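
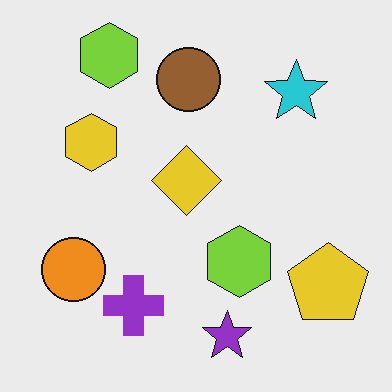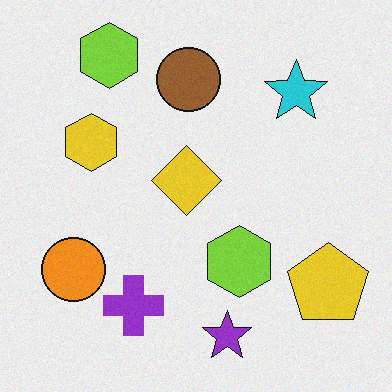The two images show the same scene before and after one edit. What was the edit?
The image was degraded with a light layer of grain.

Random speckle covers the whole image, including the flat background.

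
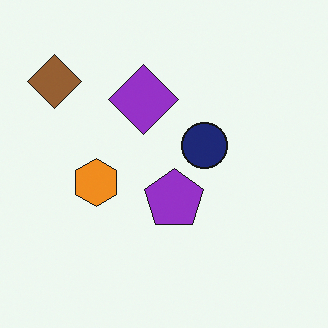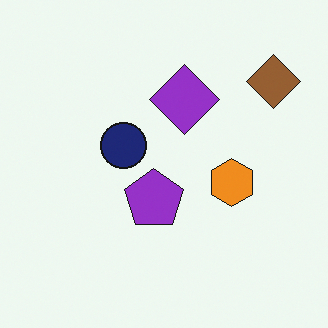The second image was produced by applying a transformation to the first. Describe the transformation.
It was flipped horizontally (left ↔ right).

The brown diamond is in the top-left of the first image and the top-right of the second — shapes on opposite sides of the vertical midline have swapped in a mirror flip.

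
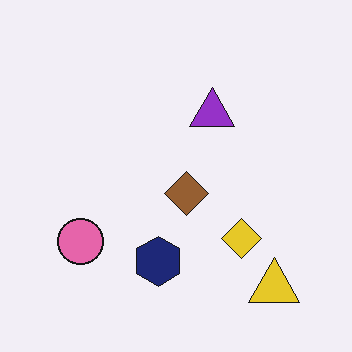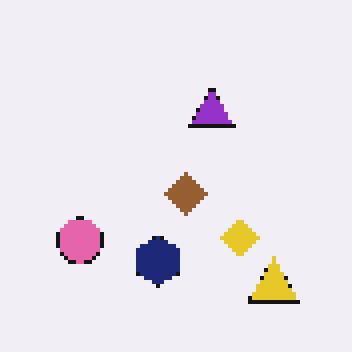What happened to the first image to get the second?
This is the original image lightly pixelated (a mild mosaic effect).

Shapes are reduced to large square blocks; fine edges and outlines are lost — a downscale-then-upscale (mosaic) effect.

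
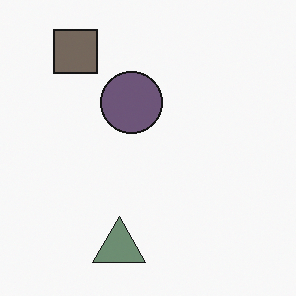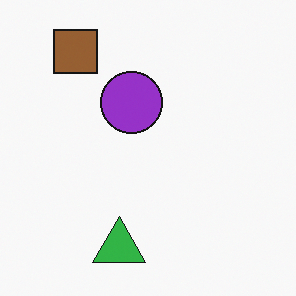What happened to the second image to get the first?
Heavily desaturated.

All colors are more muted and greyish — a global saturation change.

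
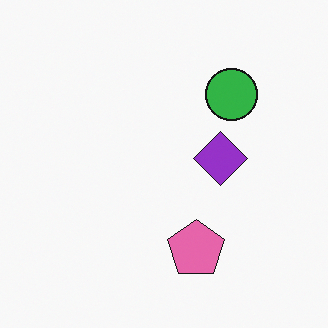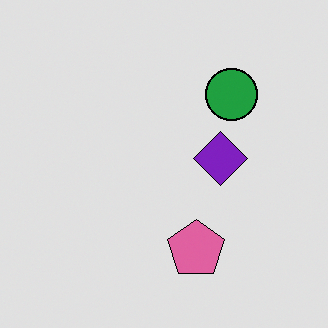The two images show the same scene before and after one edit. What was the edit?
The second image is the first moderately posterized.

Each flat color has snapped to a coarser quantized level — most visibly, the near-white background has dropped to a flat grey.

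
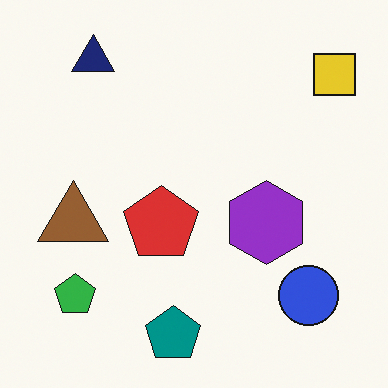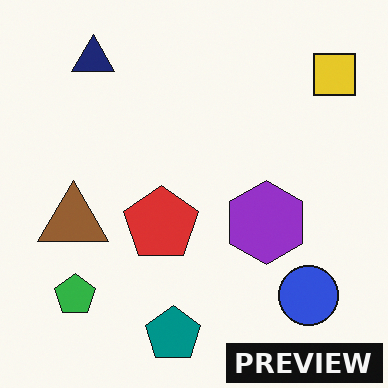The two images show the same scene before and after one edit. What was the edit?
Watermarked with the text "PREVIEW" in the lower-right corner.

A dark label reading "PREVIEW" appears in the lower-right corner.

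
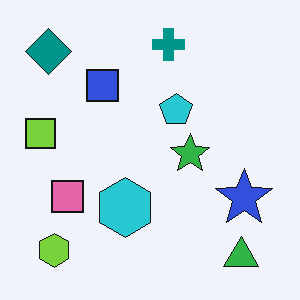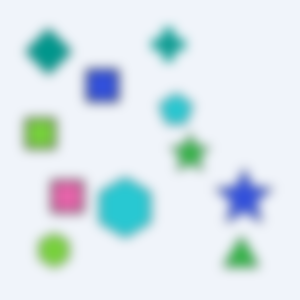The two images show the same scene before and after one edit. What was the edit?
The transformation is: strongly gaussian-blurred.

Shape edges and outlines are uniformly softened across the whole image.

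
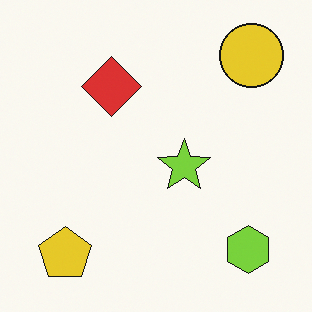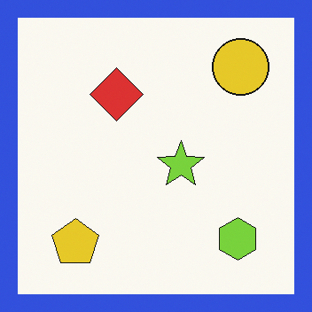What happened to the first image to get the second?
The second image is the first framed with a blue border.

A solid blue frame runs around the edge of the second image, with the content slightly shrunk inside it.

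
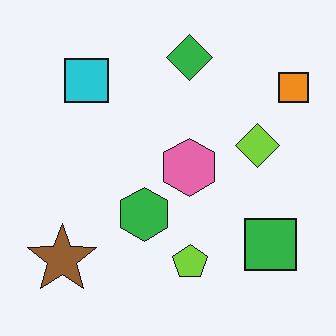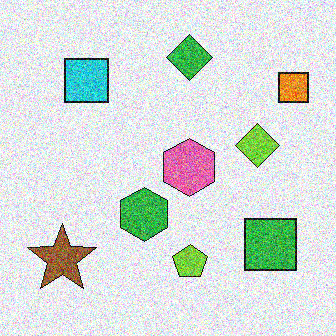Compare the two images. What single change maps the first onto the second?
The image was degraded with strong gaussian noise.

Random speckle covers the whole image, including the flat background.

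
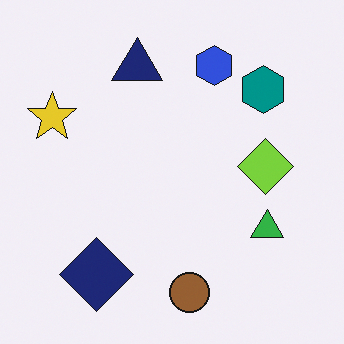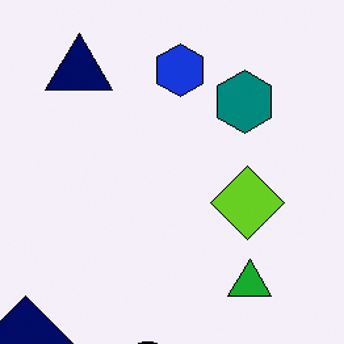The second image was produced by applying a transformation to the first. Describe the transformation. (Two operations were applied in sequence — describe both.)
The second image is the first given slightly increased contrast, then cropped to a modestly smaller region and rescaled.

Tones are pushed away from mid-grey across the whole image — a global contrast change. The visible shapes are larger and the field of view is narrower; shapes near the original edges may be partly or wholly outside the frame — a crop-and-rescale.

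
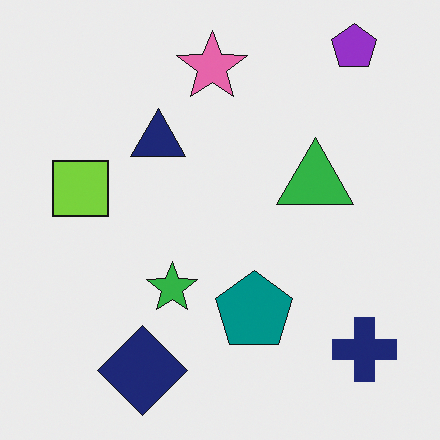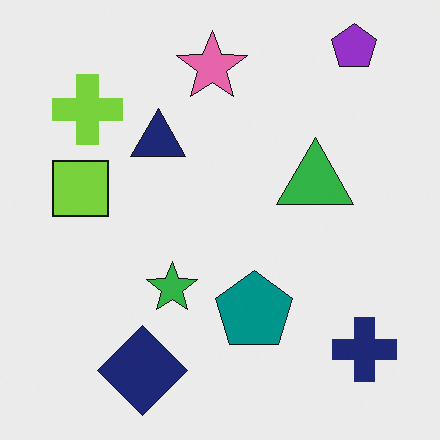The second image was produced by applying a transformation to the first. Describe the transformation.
The transformation is: overlaid with an additional lime cross.

A lime cross appears in the second image that is absent from the first.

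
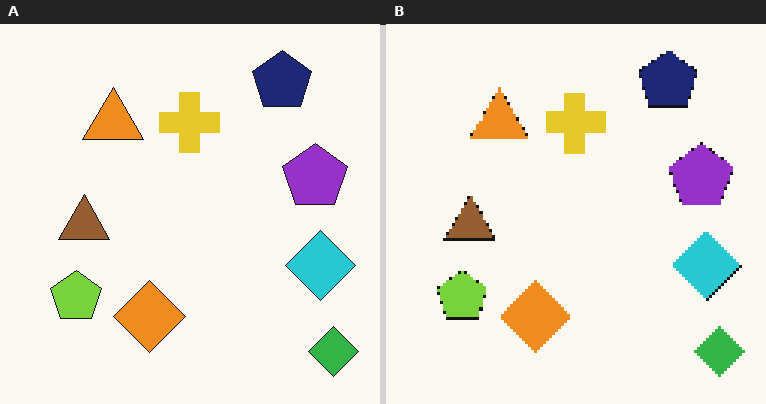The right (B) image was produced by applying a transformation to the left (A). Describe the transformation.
This is the original image mildly pixelated.

Shapes are reduced to large square blocks; fine edges and outlines are lost — a downscale-then-upscale (mosaic) effect.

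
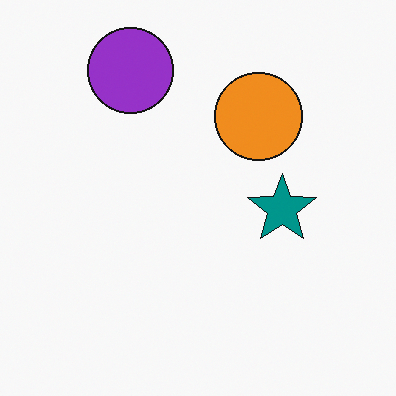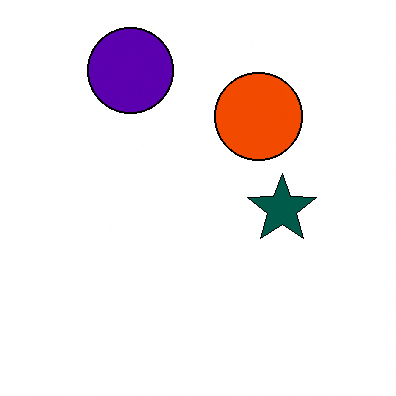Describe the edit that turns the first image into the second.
Boosted in contrast.

Tones are pushed away from mid-grey across the whole image — a global contrast change.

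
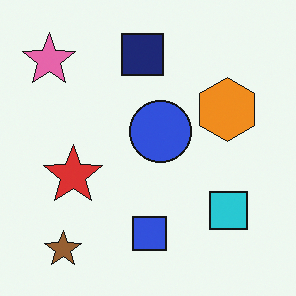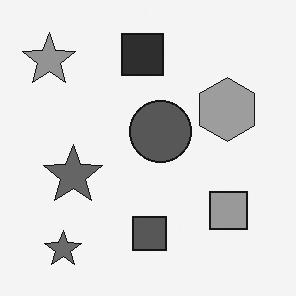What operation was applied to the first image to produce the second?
The transformation is: converted to grayscale.

All color is removed — every shape is now a shade of grey.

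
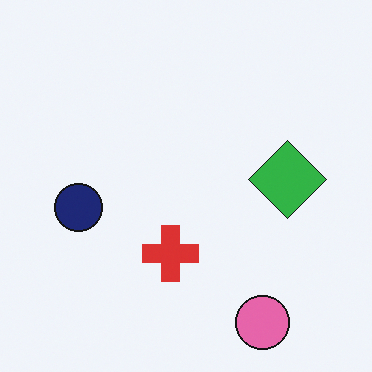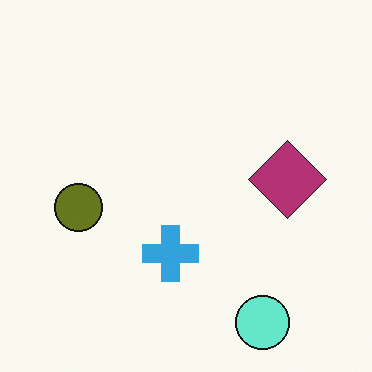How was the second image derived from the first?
Hue-shifted through roughly half the color wheel.

Every shape's color has rotated by the same amount around the hue wheel — a uniform hue shift.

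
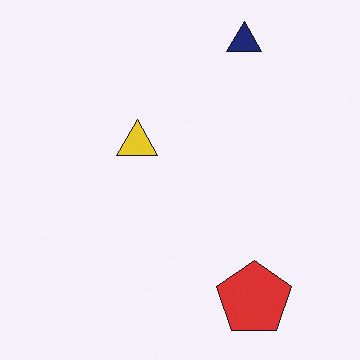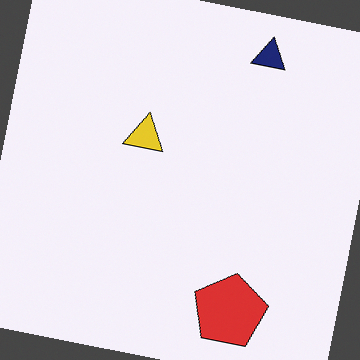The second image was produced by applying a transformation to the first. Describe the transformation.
The transformation is: rotated clockwise by a slight angle.

Every shape is tilted by the same angle and the image corners show triangular fill wedges — a whole-image rotation by a non-right angle.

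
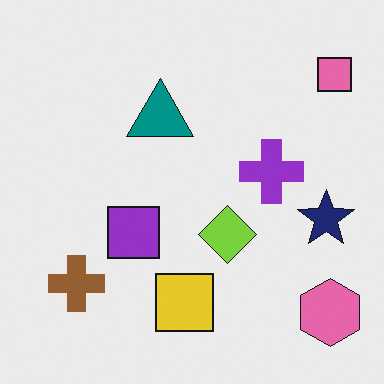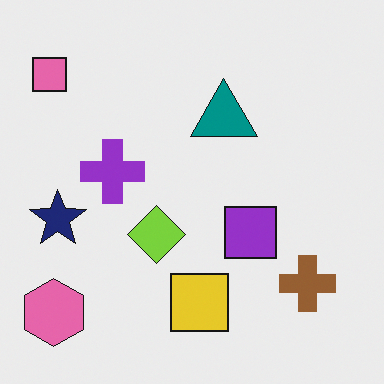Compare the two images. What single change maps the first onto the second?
This is the original image flipped horizontally (left ↔ right).

The pink square is in the top-right of the first image and the top-left of the second — shapes on opposite sides of the vertical midline have swapped in a mirror flip.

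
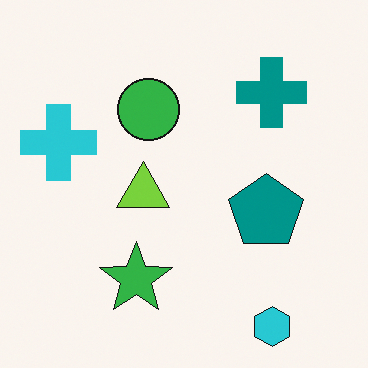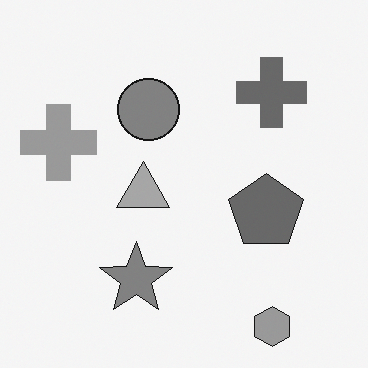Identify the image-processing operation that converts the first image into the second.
The transformation is: converted to grayscale.

All color is removed — every shape is now a shade of grey.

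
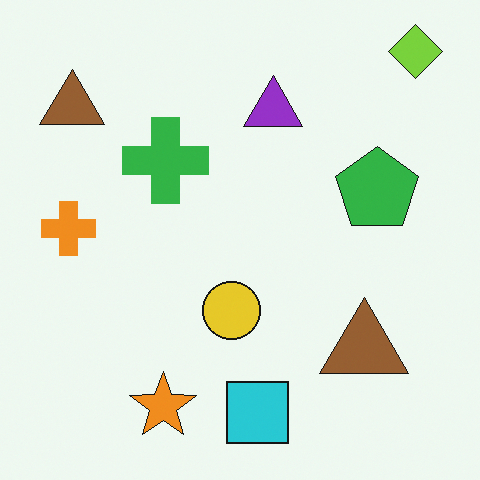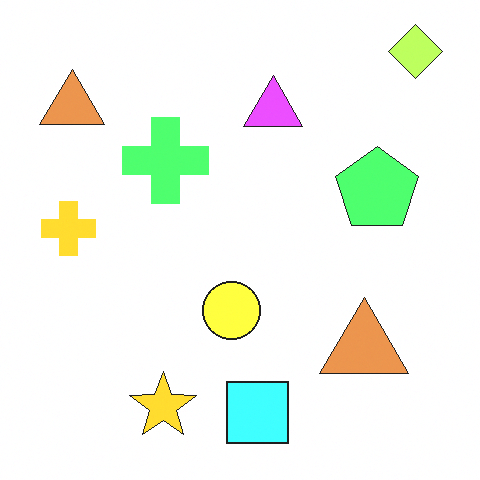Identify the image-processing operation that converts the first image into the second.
Noticeably brightened.

Every pixel — background and shapes alike — is uniformly brightened.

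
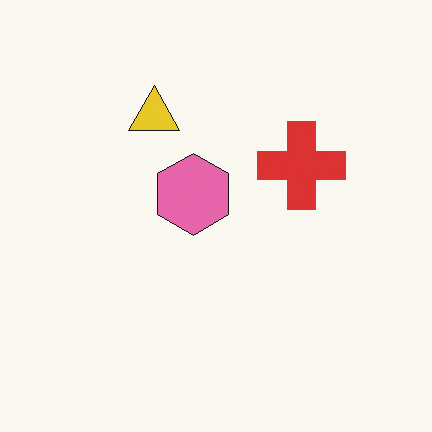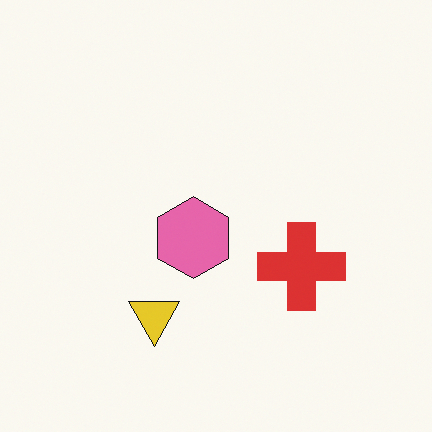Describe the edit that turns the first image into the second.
This is the original image flipped vertically (top ↔ bottom).

The yellow triangle is in the top of the first image and the bottom of the second — shapes on opposite sides of the horizontal midline have swapped in a mirror flip.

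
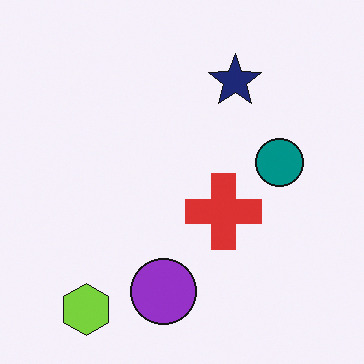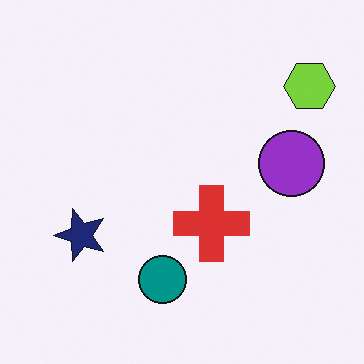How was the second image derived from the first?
This is the original image transposed (reflected across the top-left ↔ bottom-right diagonal).

Shapes have swapped their row and column positions — what was in the top-right is now in the bottom-left — a diagonal reflection.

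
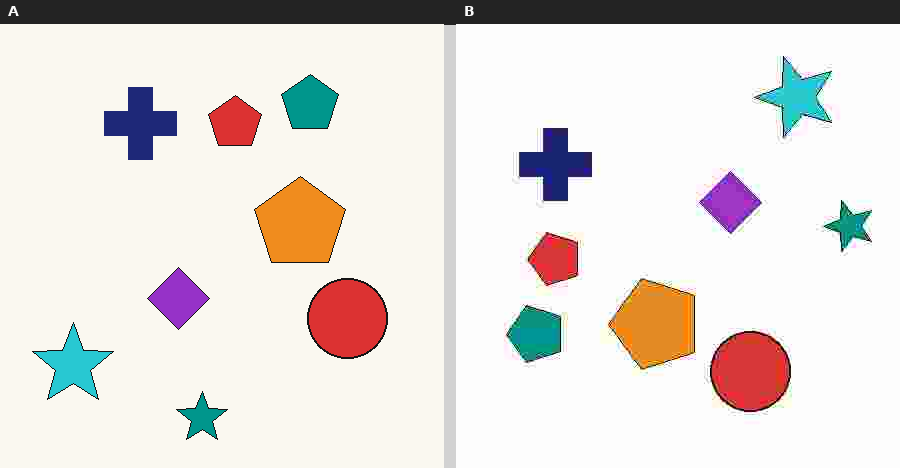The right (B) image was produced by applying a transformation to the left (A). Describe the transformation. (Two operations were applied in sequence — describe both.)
This is the original image transposed (reflected across the top-left ↔ bottom-right diagonal), then degraded with heavy JPEG compression.

Shapes have swapped their row and column positions — what was in the top-right is now in the bottom-left — a diagonal reflection. Blocky 8×8 compression artifacts appear around shape edges and the flat background shows ringing — characteristic JPEG degradation.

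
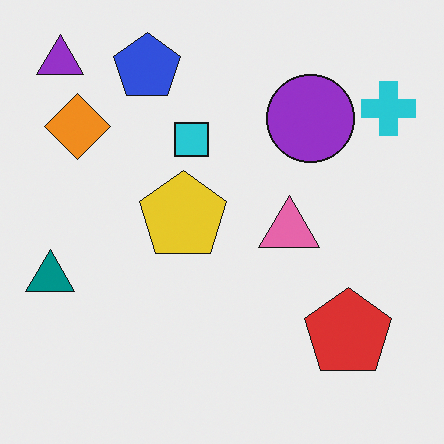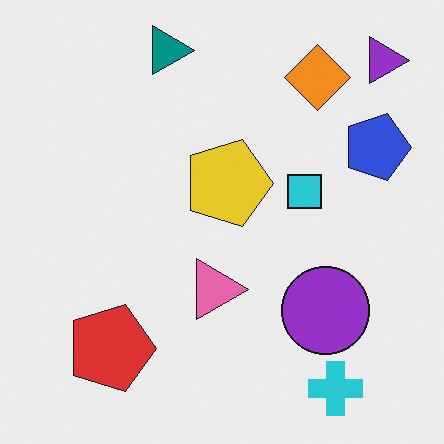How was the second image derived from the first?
It was rotated 90° clockwise.

The purple triangle sits in the top-left of the first image and the top-right of the second — consistent with a whole-image 90° clockwise rotation.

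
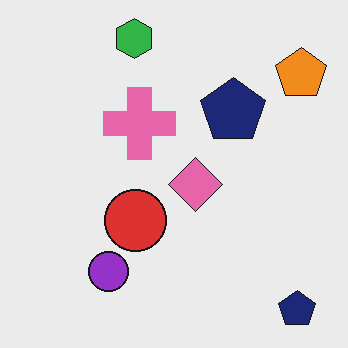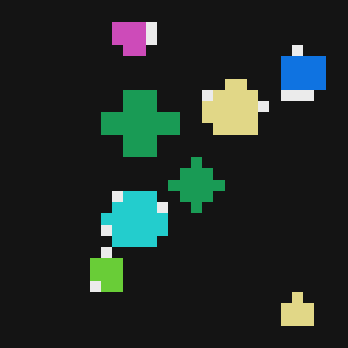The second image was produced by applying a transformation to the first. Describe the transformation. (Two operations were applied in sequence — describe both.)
The second image is the first color-inverted (negative), then coarsely pixelated.

The light background has become dark and every shape's color is its complement — a photographic negative. Shapes are reduced to large square blocks; fine edges and outlines are lost — a downscale-then-upscale (mosaic) effect.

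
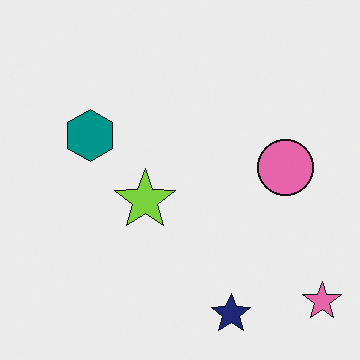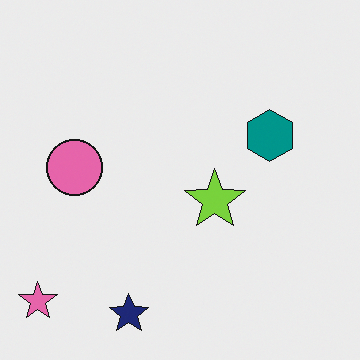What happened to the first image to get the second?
It was flipped horizontally (left ↔ right).

The pink star is in the bottom-right of the first image and the bottom-left of the second — shapes on opposite sides of the vertical midline have swapped in a mirror flip.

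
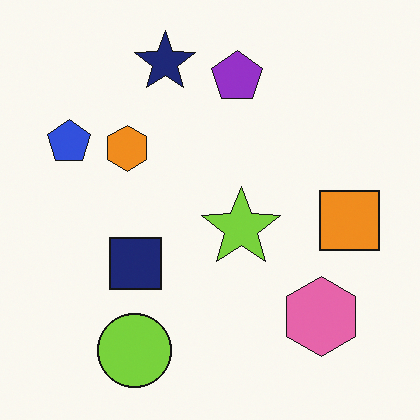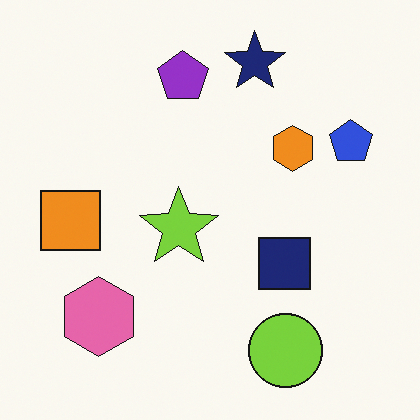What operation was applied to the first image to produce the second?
The transformation is: flipped horizontally (left ↔ right).

The blue pentagon is in the left of the first image and the right of the second — shapes on opposite sides of the vertical midline have swapped in a mirror flip.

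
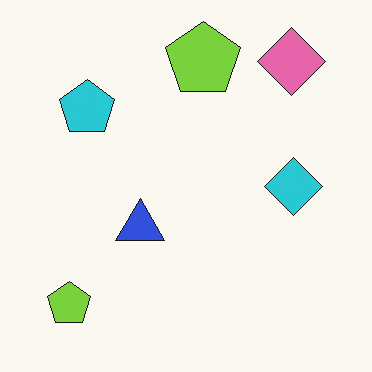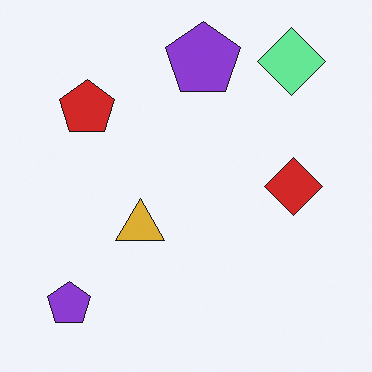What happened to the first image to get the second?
It was hue-shifted through roughly half the color wheel.

Every shape's color has rotated by the same amount around the hue wheel — a uniform hue shift.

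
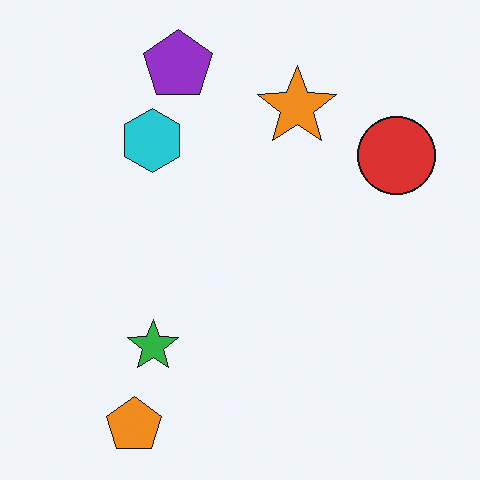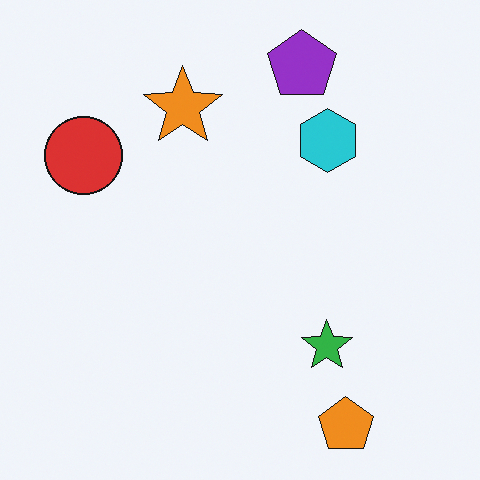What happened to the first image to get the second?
Flipped horizontally (left ↔ right).

The red circle is in the top-right of the first image and the top-left of the second — shapes on opposite sides of the vertical midline have swapped in a mirror flip.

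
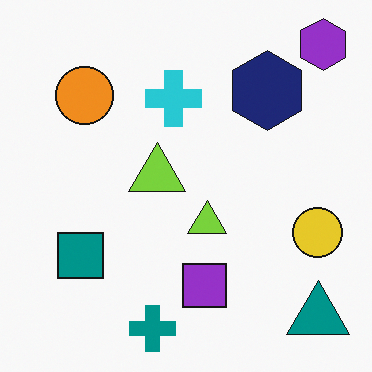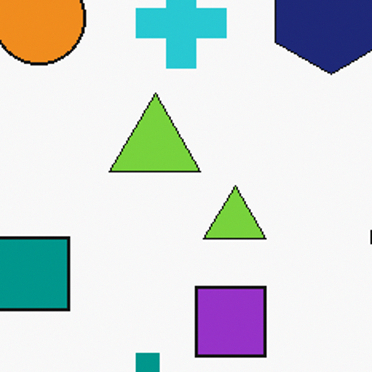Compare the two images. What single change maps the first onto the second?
The second image is the first cropped to a modestly smaller region and rescaled.

The visible shapes are larger and the field of view is narrower; shapes near the original edges may be partly or wholly outside the frame — a crop-and-rescale.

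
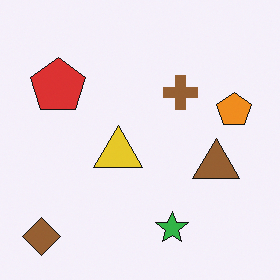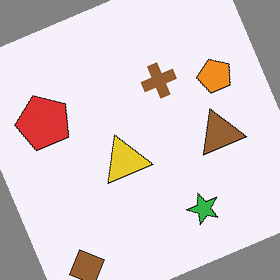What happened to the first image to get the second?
The transformation is: rotated counter-clockwise by a clearly visible amount.

Every shape is tilted by the same angle and the image corners show triangular fill wedges — a whole-image rotation by a non-right angle.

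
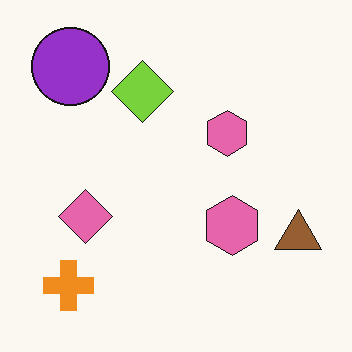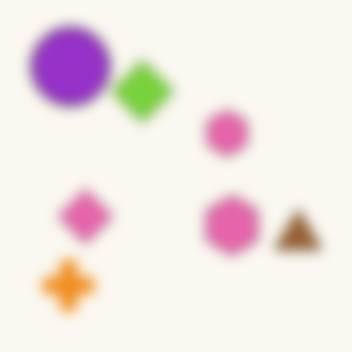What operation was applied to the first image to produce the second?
This is the original image strongly gaussian-blurred.

Shape edges and outlines are uniformly softened across the whole image.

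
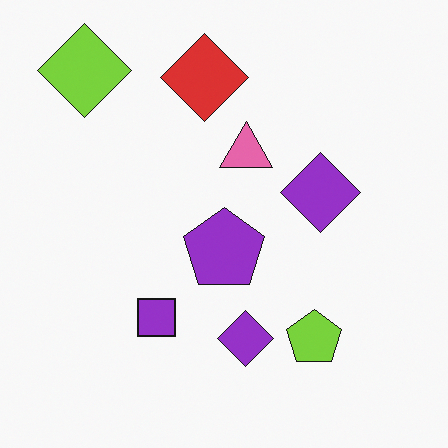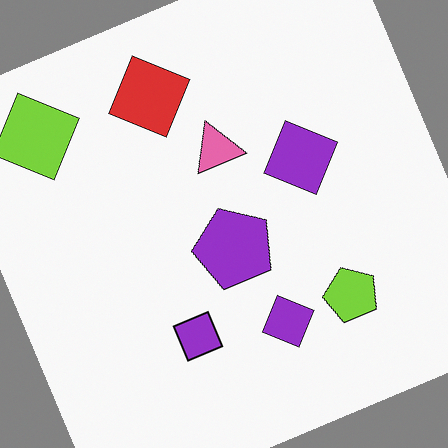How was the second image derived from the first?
The second image is the first rotated counter-clockwise by a clearly visible amount.

Every shape is tilted by the same angle and the image corners show triangular fill wedges — a whole-image rotation by a non-right angle.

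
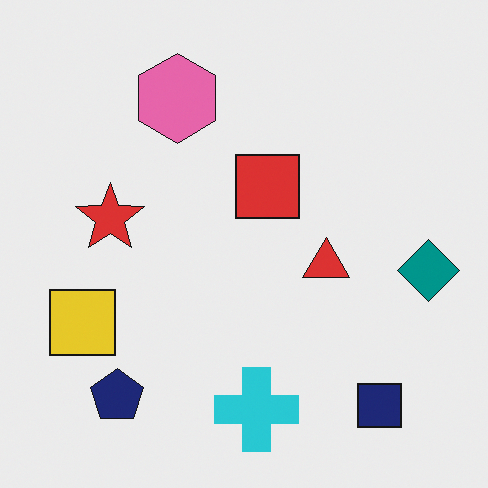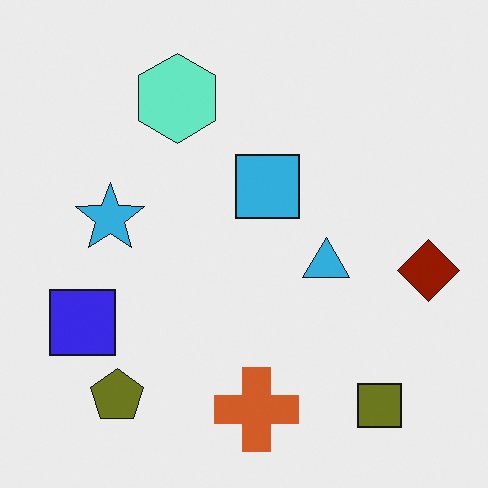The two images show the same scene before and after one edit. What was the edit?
This is the original image hue-shifted through roughly half the color wheel.

Every shape's color has rotated by the same amount around the hue wheel — a uniform hue shift.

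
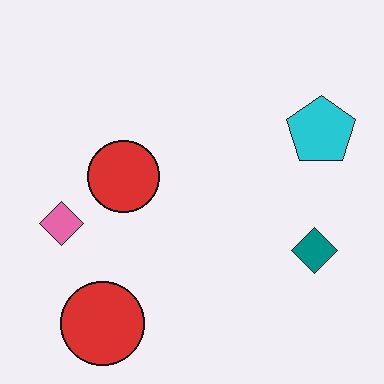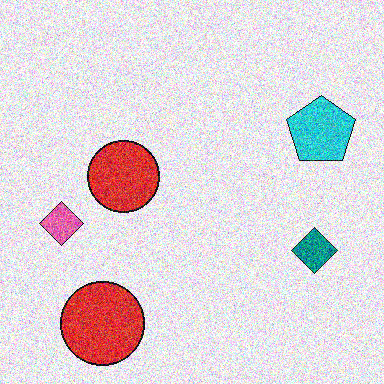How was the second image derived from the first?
Degraded with heavy additive noise.

Random speckle covers the whole image, including the flat background.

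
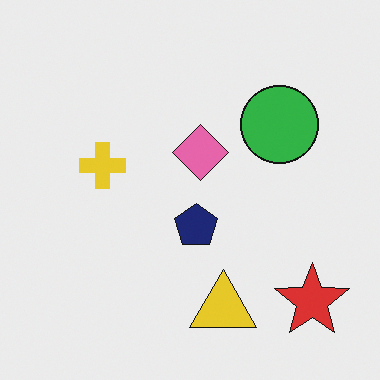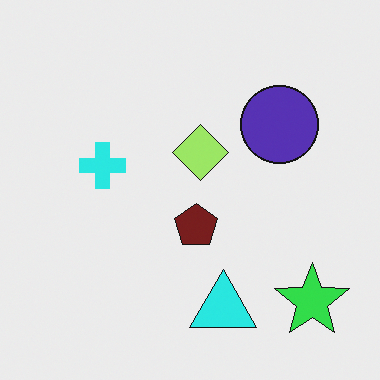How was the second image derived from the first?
The transformation is: hue-shifted noticeably.

Every shape's color has rotated by the same amount around the hue wheel — a uniform hue shift.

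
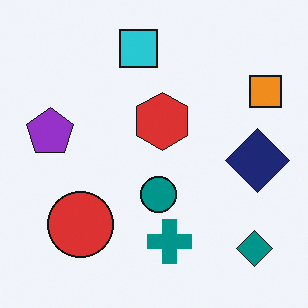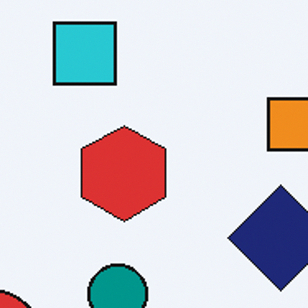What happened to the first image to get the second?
The transformation is: cropped tightly and scaled back up.

The visible shapes are larger and the field of view is narrower; shapes near the original edges may be partly or wholly outside the frame — a crop-and-rescale.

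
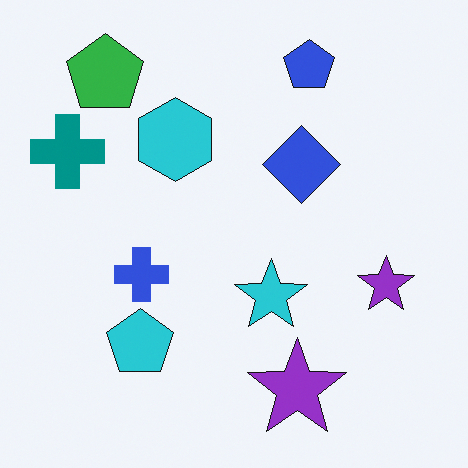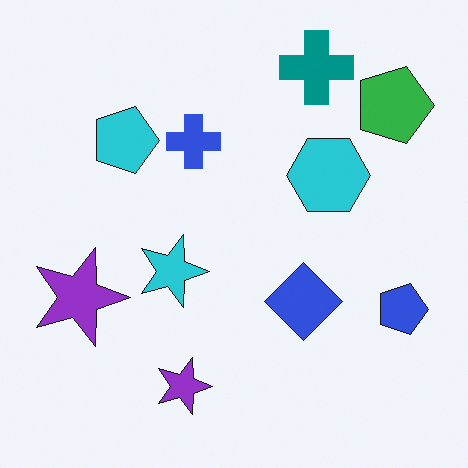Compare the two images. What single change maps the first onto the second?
This is the original image rotated 90° clockwise.

The green pentagon sits in the top-left of the first image and the top-right of the second — consistent with a whole-image 90° clockwise rotation.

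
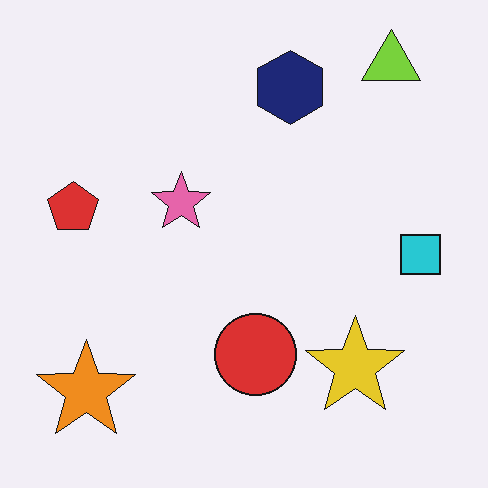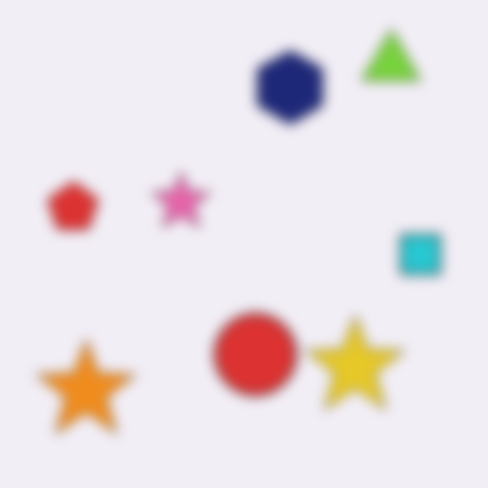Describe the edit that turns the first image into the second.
The transformation is: heavily blurred.

Shape edges and outlines are uniformly softened across the whole image.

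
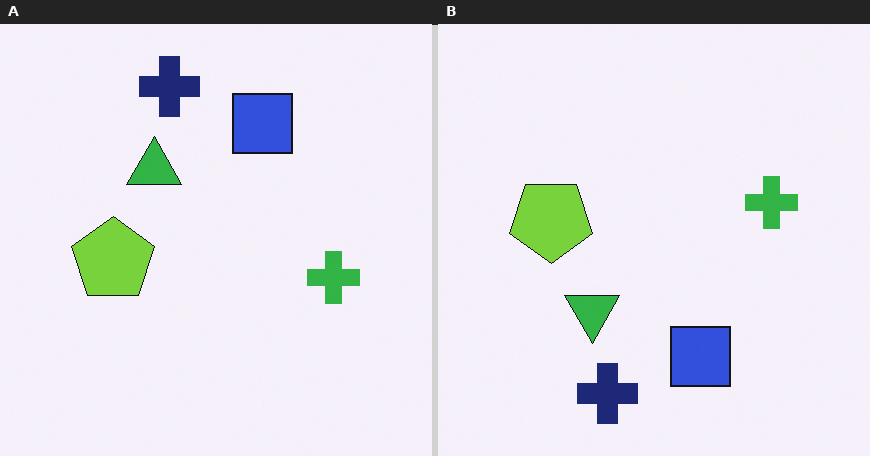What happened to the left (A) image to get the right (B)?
It was flipped vertically (top ↔ bottom).

The navy cross is in the top of the left (A) image and the bottom of the right (B) — shapes on opposite sides of the horizontal midline have swapped in a mirror flip.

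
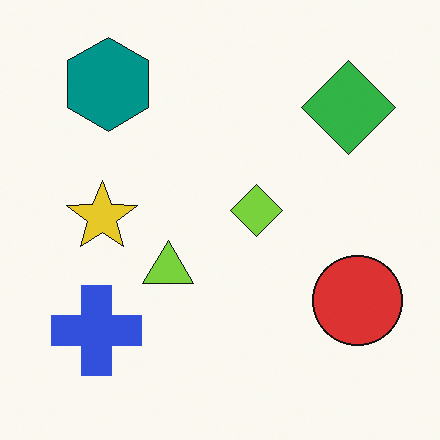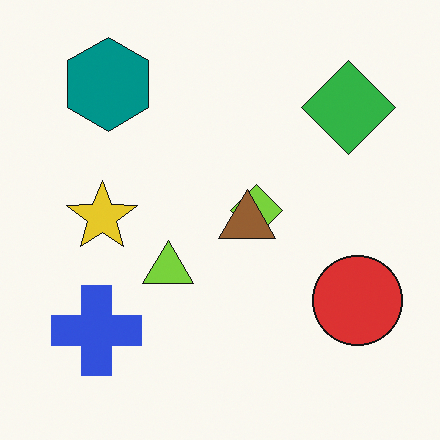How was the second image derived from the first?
The image was overlaid with an additional brown triangle.

A brown triangle appears in the second image that is absent from the first.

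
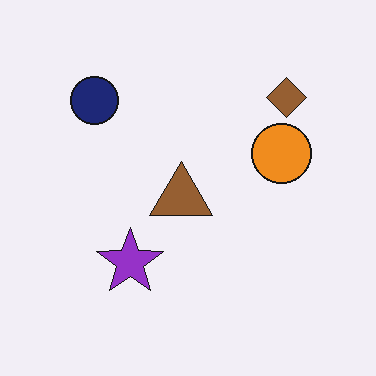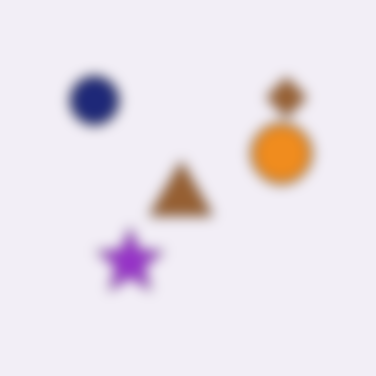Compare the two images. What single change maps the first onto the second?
This is the original image strongly gaussian-blurred.

Shape edges and outlines are uniformly softened across the whole image.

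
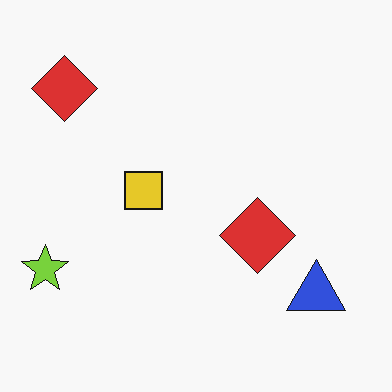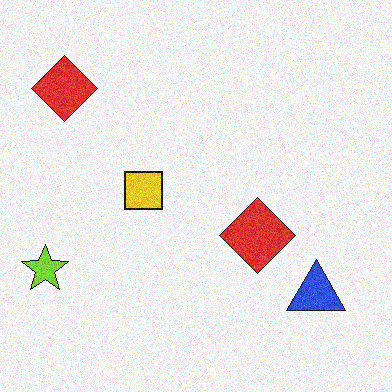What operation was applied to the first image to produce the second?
The second image is the first degraded with moderate additive noise.

Random speckle covers the whole image, including the flat background.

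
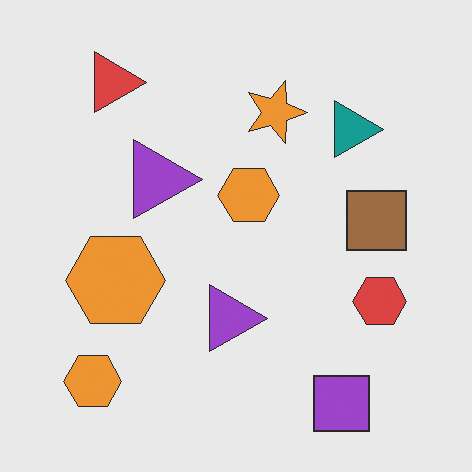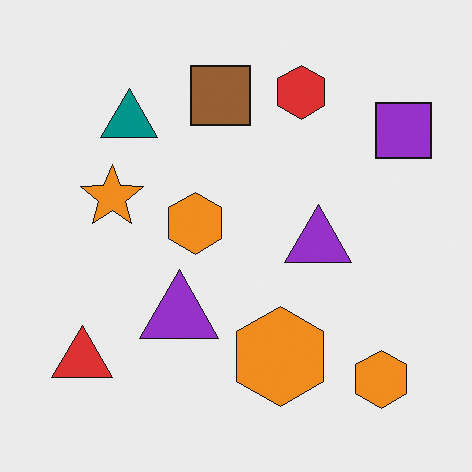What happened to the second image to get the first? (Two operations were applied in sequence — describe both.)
This is the original image rotated 90° clockwise, then given slightly reduced contrast.

The purple square sits in the top-right of the second image and the bottom-right of the first — consistent with a whole-image 90° clockwise rotation. Tones are pushed toward mid-grey across the whole image — a global contrast change.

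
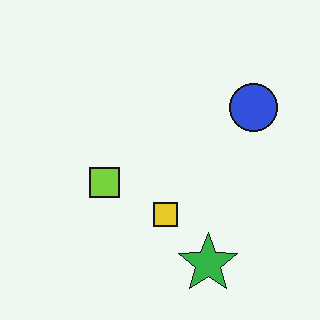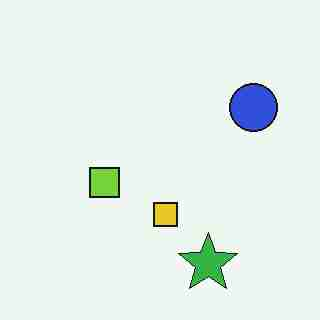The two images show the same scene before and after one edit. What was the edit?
Degraded with heavy JPEG compression.

Blocky 8×8 compression artifacts appear around shape edges and the flat background shows ringing — characteristic JPEG degradation.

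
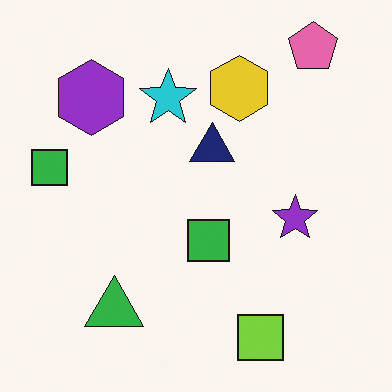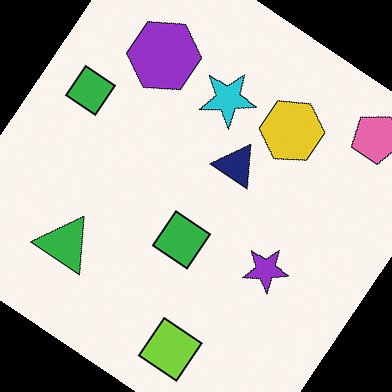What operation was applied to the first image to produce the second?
The transformation is: rotated clockwise by a large amount — several tens of degrees.

Every shape is tilted by the same angle and the image corners show triangular fill wedges — a whole-image rotation by a non-right angle.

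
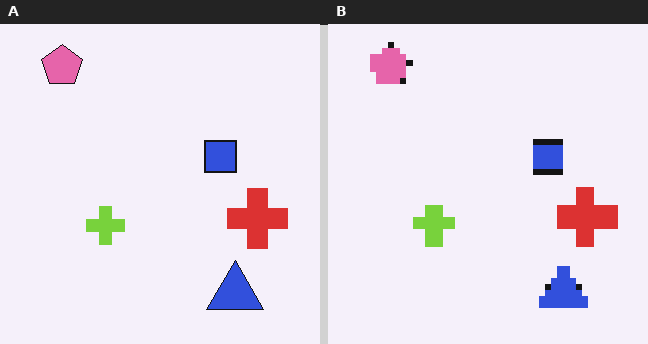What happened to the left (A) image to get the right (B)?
It was moderately pixelated.

Shapes are reduced to large square blocks; fine edges and outlines are lost — a downscale-then-upscale (mosaic) effect.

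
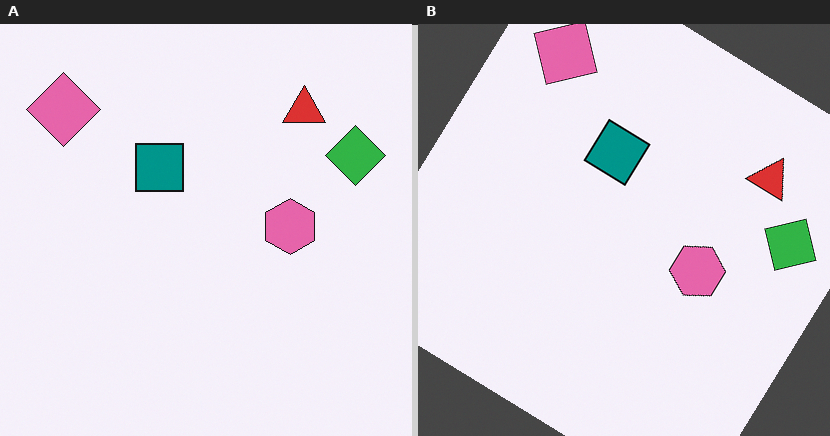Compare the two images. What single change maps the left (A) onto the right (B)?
The image was rotated clockwise by a large amount — several tens of degrees.

Every shape is tilted by the same angle and the image corners show triangular fill wedges — a whole-image rotation by a non-right angle.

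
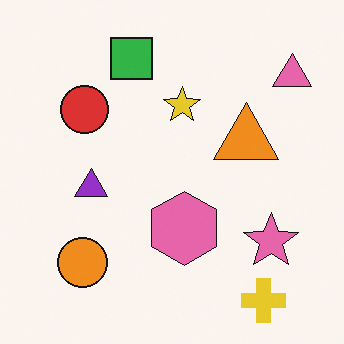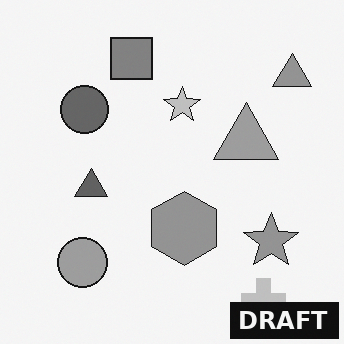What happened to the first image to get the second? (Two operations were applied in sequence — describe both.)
The image was converted to grayscale, then watermarked with the text "DRAFT" in the lower-right corner.

All color is removed — every shape is now a shade of grey. A dark label reading "DRAFT" appears in the lower-right corner.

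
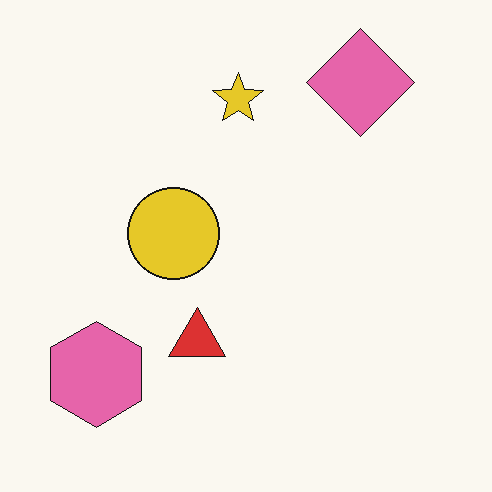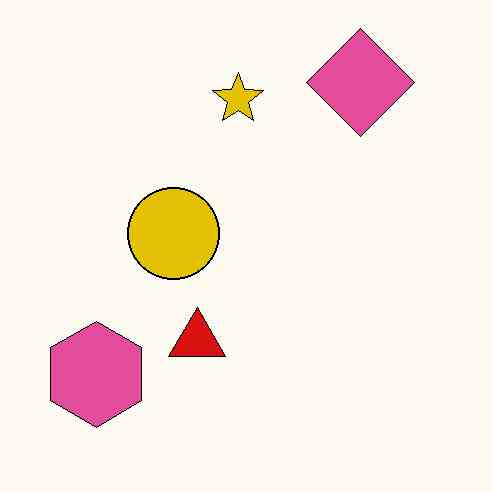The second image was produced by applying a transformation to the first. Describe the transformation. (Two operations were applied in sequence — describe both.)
It was given moderate JPEG compression, then given slightly increased contrast.

Blocky 8×8 compression artifacts appear around shape edges and the flat background shows ringing — characteristic JPEG degradation. Tones are pushed away from mid-grey across the whole image — a global contrast change.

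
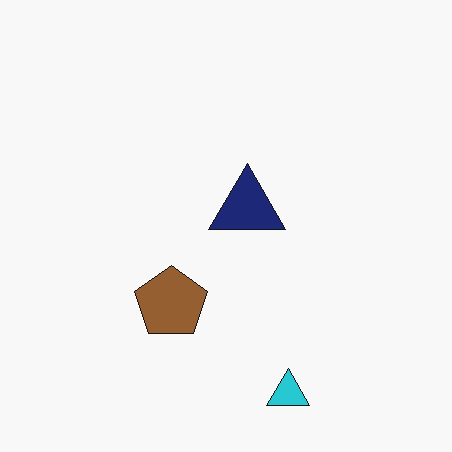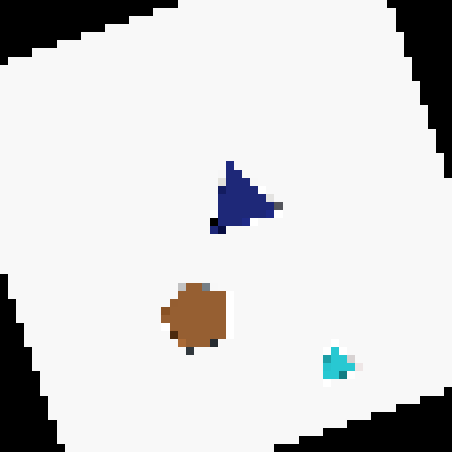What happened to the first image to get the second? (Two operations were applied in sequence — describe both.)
The image was rotated counter-clockwise by a clearly visible amount, then pixelated into visible square blocks.

Every shape is tilted by the same angle and the image corners show triangular fill wedges — a whole-image rotation by a non-right angle. Shapes are reduced to large square blocks; fine edges and outlines are lost — a downscale-then-upscale (mosaic) effect.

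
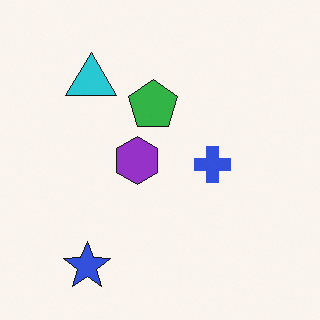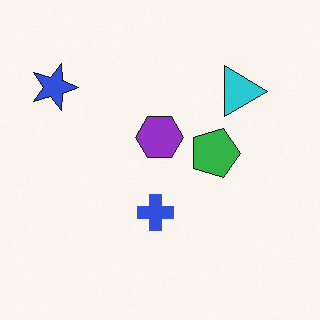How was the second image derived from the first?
The second image is the first rotated 90° clockwise.

The blue star sits in the bottom-left of the first image and the top-left of the second — consistent with a whole-image 90° clockwise rotation.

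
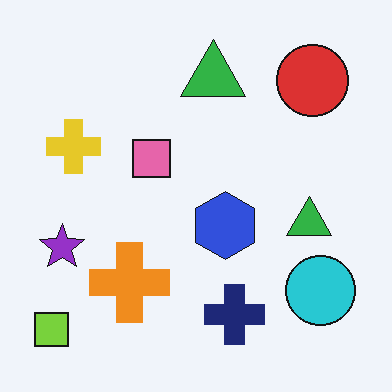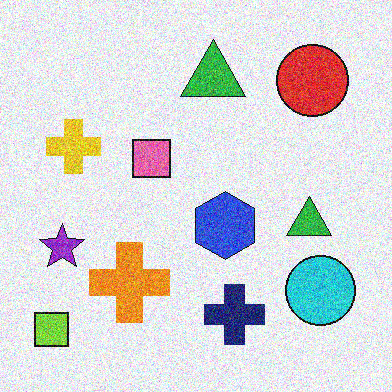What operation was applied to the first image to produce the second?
The second image is the first degraded with heavy additive noise.

Random speckle covers the whole image, including the flat background.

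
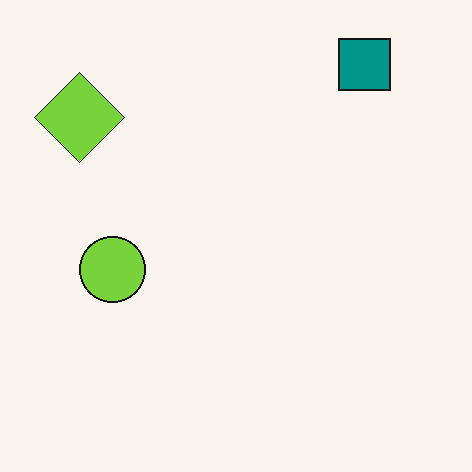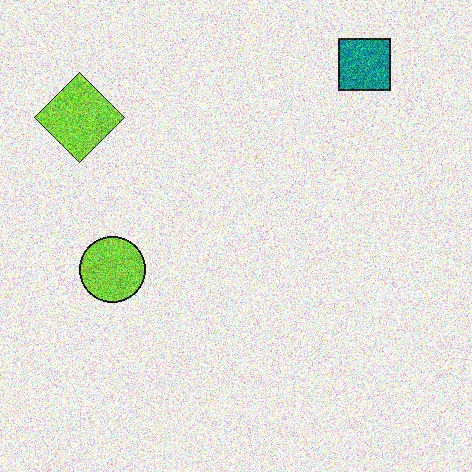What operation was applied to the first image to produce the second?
The image was degraded with strong gaussian noise.

Random speckle covers the whole image, including the flat background.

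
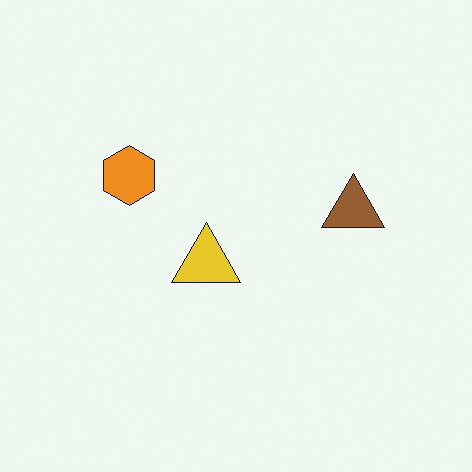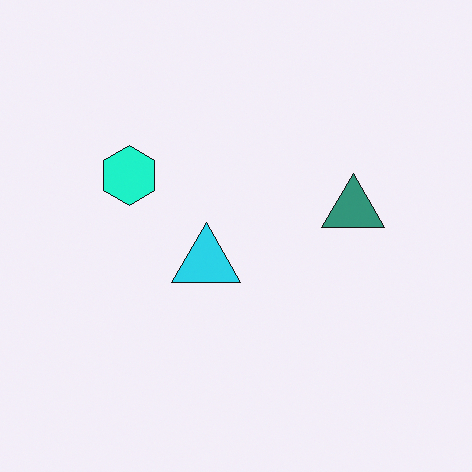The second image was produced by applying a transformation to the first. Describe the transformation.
The second image is the first hue-shifted by a moderate amount.

Every shape's color has rotated by the same amount around the hue wheel — a uniform hue shift.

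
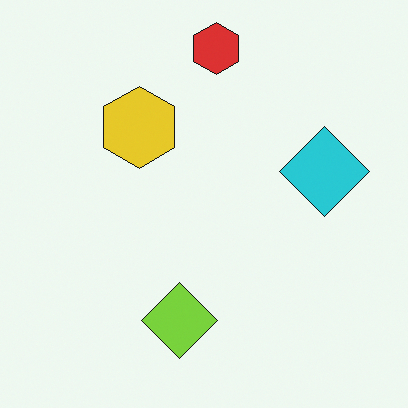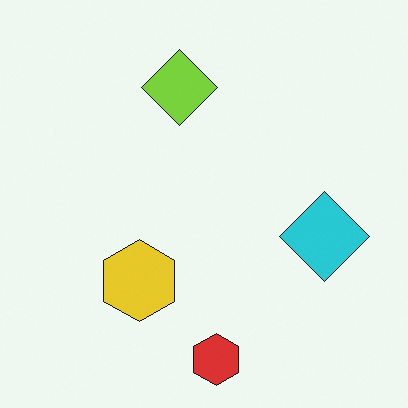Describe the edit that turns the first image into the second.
The second image is the first flipped vertically (top ↔ bottom).

The red hexagon is in the top of the first image and the bottom of the second — shapes on opposite sides of the horizontal midline have swapped in a mirror flip.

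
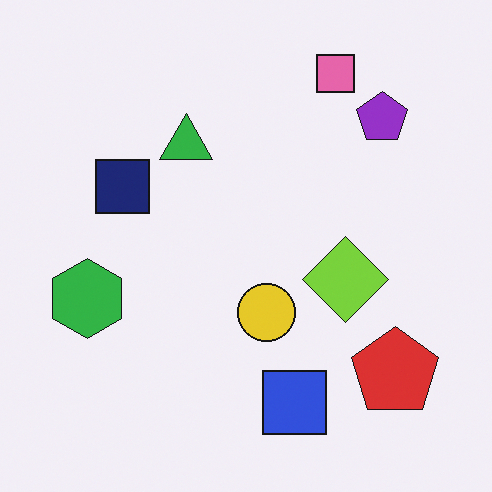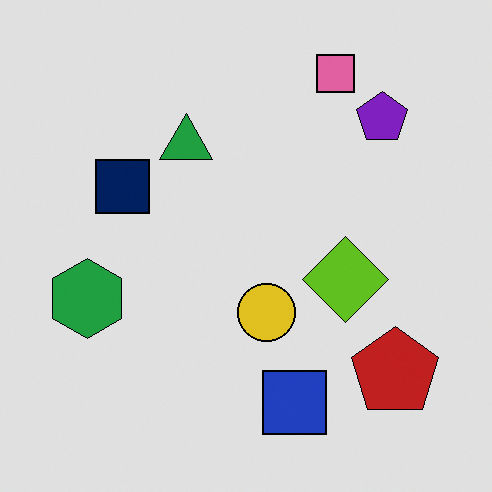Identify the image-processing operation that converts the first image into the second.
The transformation is: moderately posterized.

Each flat color has snapped to a coarser quantized level — most visibly, the near-white background has dropped to a flat grey.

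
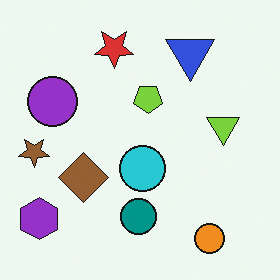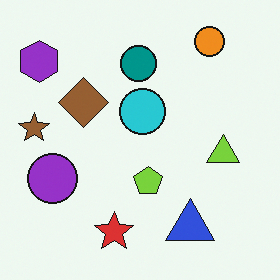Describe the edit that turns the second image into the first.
The first image is the second flipped vertically (top ↔ bottom).

The orange circle is in the top-right of the second image and the bottom-right of the first — shapes on opposite sides of the horizontal midline have swapped in a mirror flip.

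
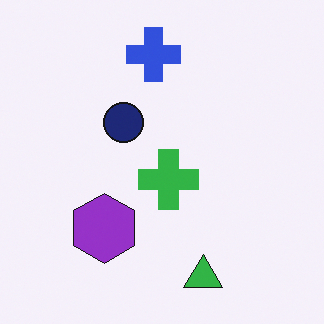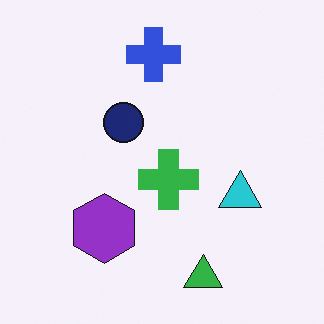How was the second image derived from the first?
The image was overlaid with an additional cyan triangle.

A cyan triangle appears in the second image that is absent from the first.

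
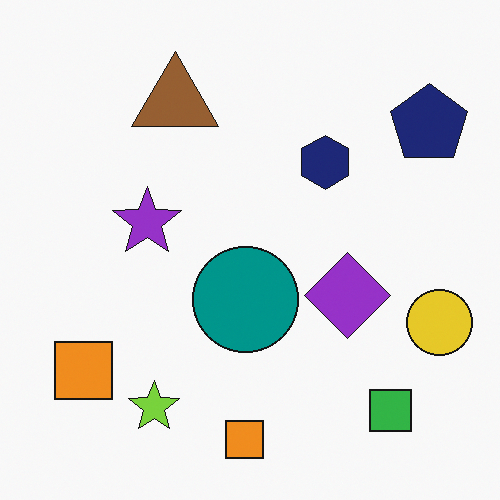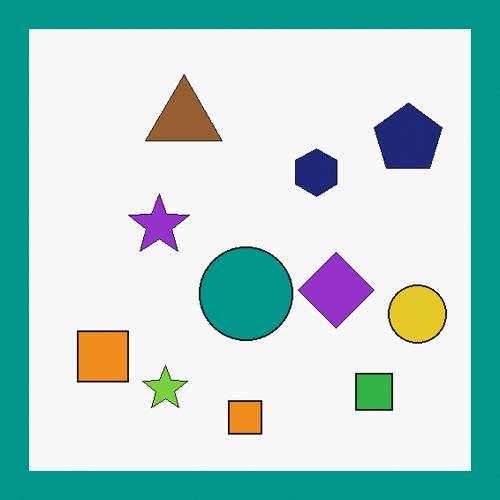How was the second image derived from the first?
This is the original image framed with a teal border.

A solid teal frame runs around the edge of the second image, with the content slightly shrunk inside it.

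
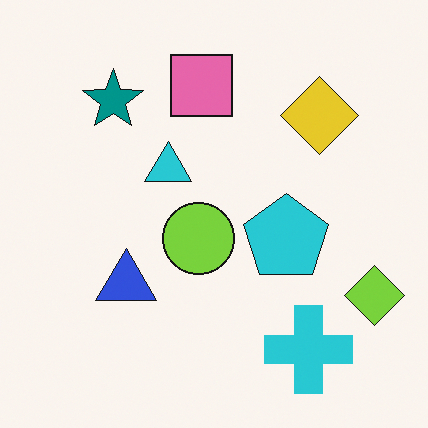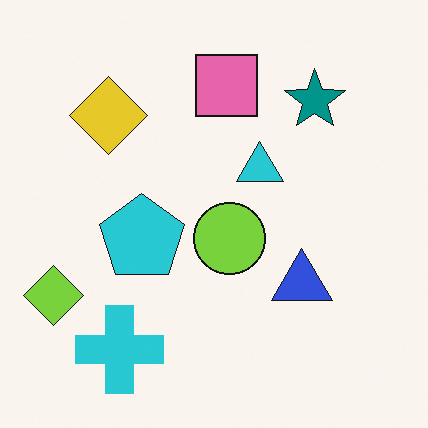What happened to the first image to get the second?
The second image is the first flipped horizontally (left ↔ right).

The lime diamond is in the bottom-right of the first image and the bottom-left of the second — shapes on opposite sides of the vertical midline have swapped in a mirror flip.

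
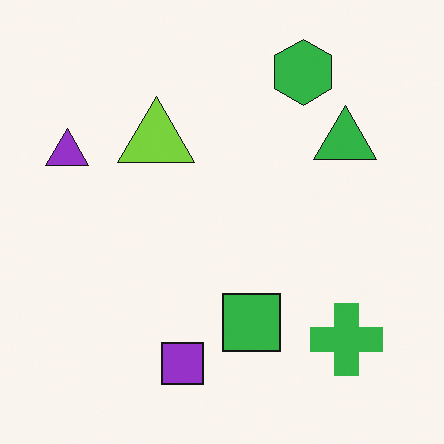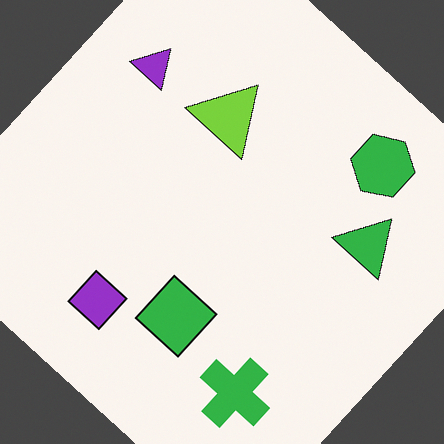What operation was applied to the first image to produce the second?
The transformation is: rotated clockwise by a large amount — several tens of degrees.

Every shape is tilted by the same angle and the image corners show triangular fill wedges — a whole-image rotation by a non-right angle.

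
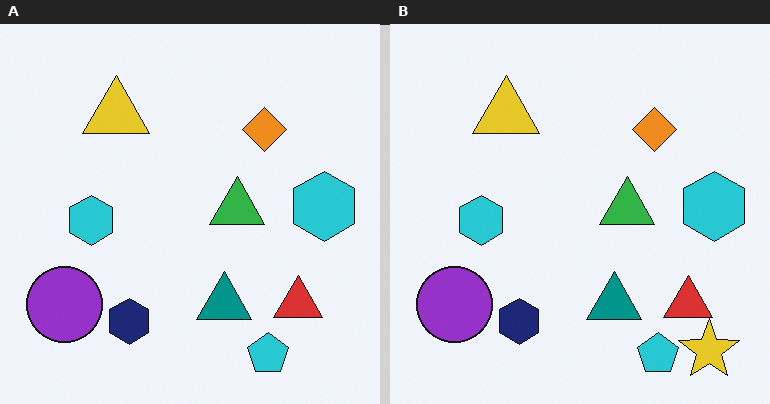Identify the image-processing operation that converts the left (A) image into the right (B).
This is the original image overlaid with an additional yellow star.

A yellow star appears in the right (B) image that is absent from the left (A).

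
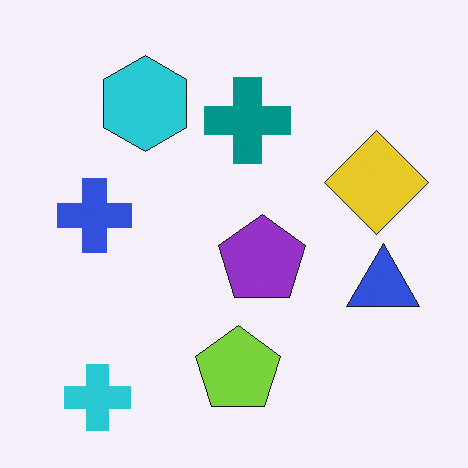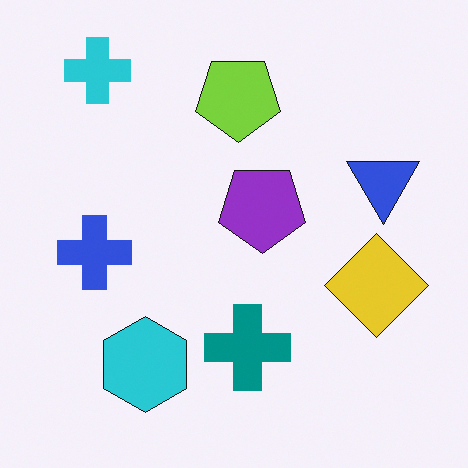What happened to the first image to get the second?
Flipped vertically (top ↔ bottom).

The cyan cross is in the bottom-left of the first image and the top-left of the second — shapes on opposite sides of the horizontal midline have swapped in a mirror flip.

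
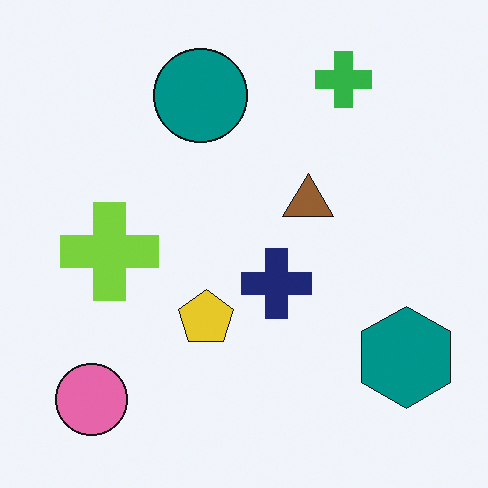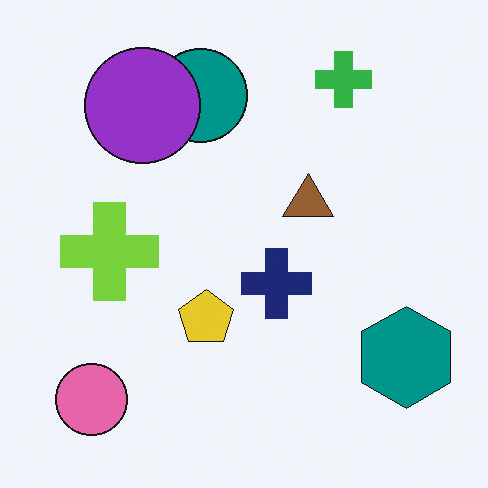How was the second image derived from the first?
The second image is the first overlaid with an additional purple circle.

A purple circle appears in the second image that is absent from the first.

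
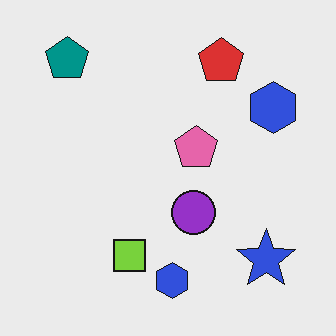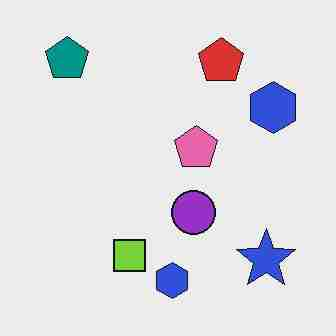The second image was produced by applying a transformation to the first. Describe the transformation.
This is the original image degraded with heavy JPEG compression.

Blocky 8×8 compression artifacts appear around shape edges and the flat background shows ringing — characteristic JPEG degradation.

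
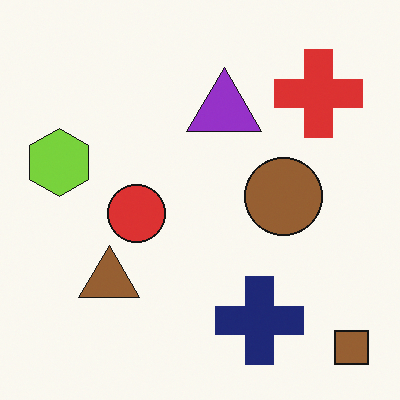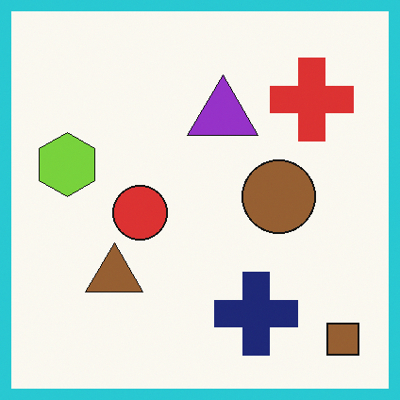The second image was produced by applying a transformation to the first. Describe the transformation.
Framed with a cyan border.

A solid cyan frame runs around the edge of the second image, with the content slightly shrunk inside it.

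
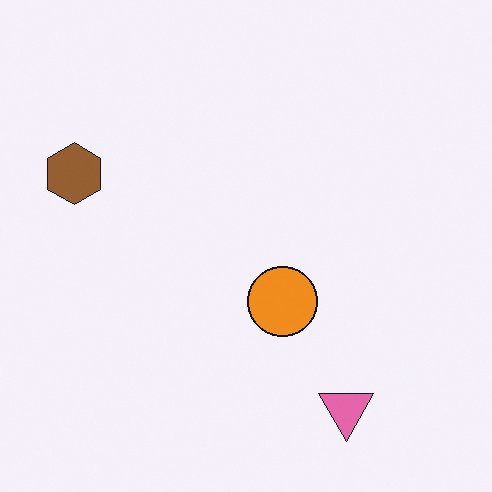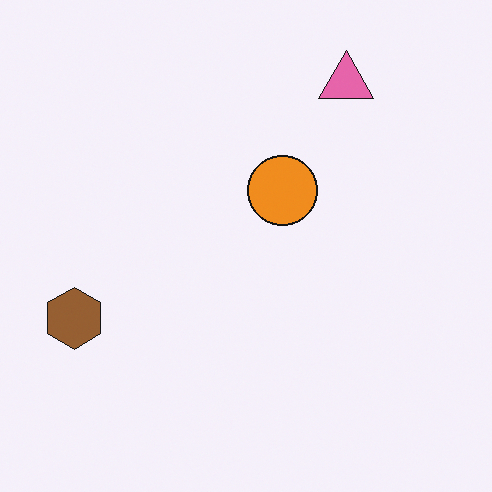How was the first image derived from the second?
Flipped vertically (top ↔ bottom).

The pink triangle is in the top-right of the second image and the bottom-right of the first — shapes on opposite sides of the horizontal midline have swapped in a mirror flip.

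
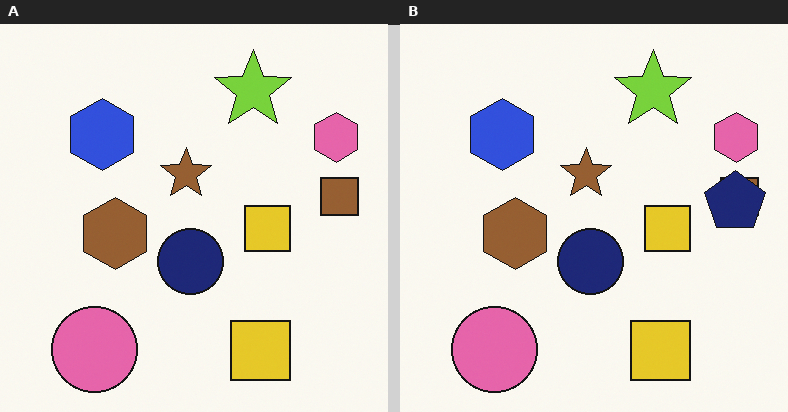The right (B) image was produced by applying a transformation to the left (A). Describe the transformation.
It was overlaid with an additional navy pentagon.

A navy pentagon appears in the right (B) image that is absent from the left (A).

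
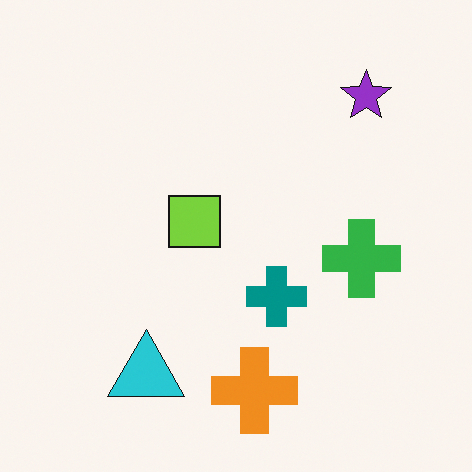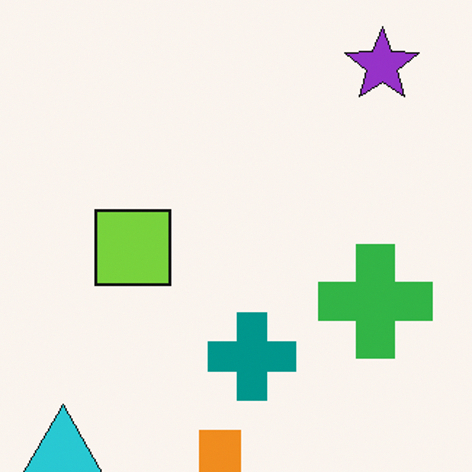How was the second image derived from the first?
The image was cropped to a modestly smaller region and rescaled.

The visible shapes are larger and the field of view is narrower; shapes near the original edges may be partly or wholly outside the frame — a crop-and-rescale.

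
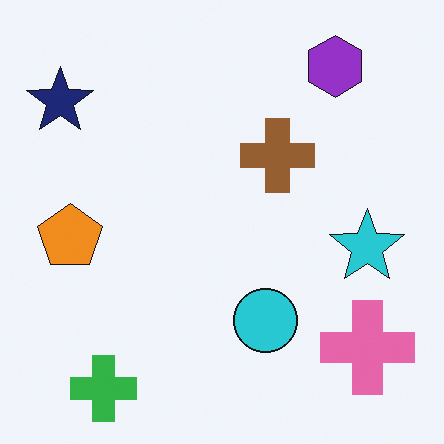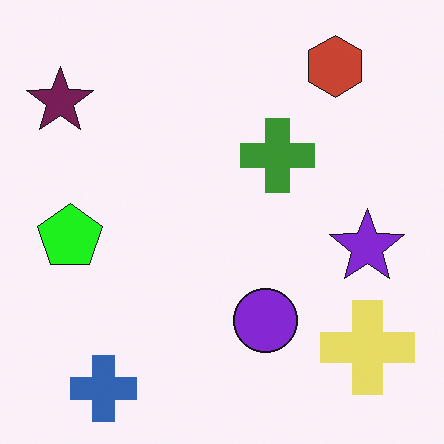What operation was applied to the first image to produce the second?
The second image is the first hue-shifted noticeably.

Every shape's color has rotated by the same amount around the hue wheel — a uniform hue shift.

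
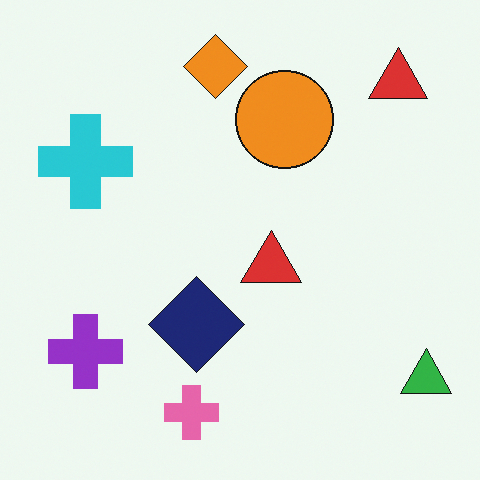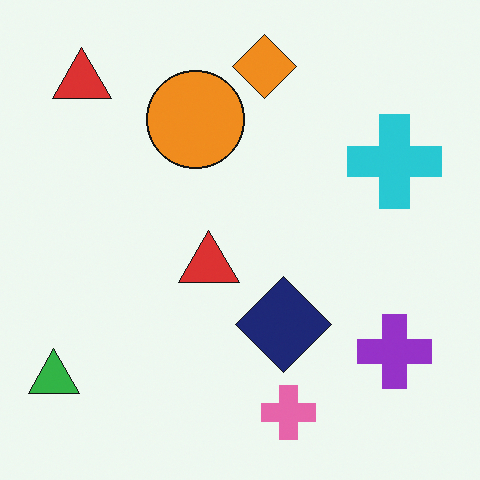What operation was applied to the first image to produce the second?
The transformation is: flipped horizontally (left ↔ right).

The green triangle is in the bottom-right of the first image and the bottom-left of the second — shapes on opposite sides of the vertical midline have swapped in a mirror flip.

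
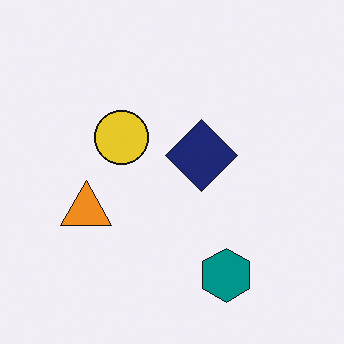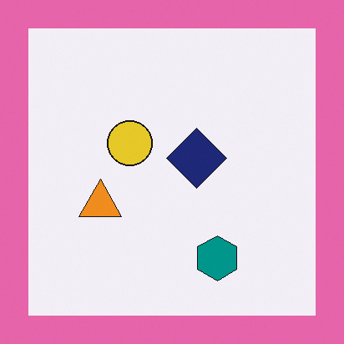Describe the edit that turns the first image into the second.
The transformation is: framed with a pink border.

A solid pink frame runs around the edge of the second image, with the content slightly shrunk inside it.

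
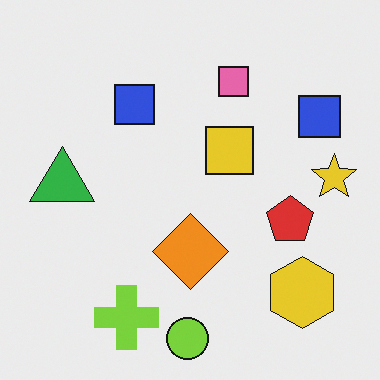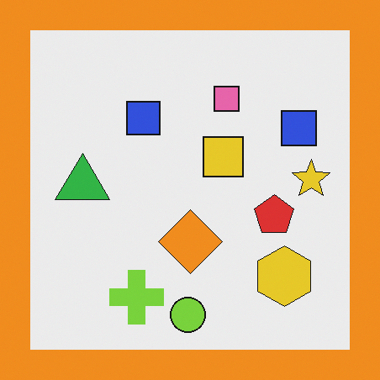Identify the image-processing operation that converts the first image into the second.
The image was framed with a orange border.

A solid orange frame runs around the edge of the second image, with the content slightly shrunk inside it.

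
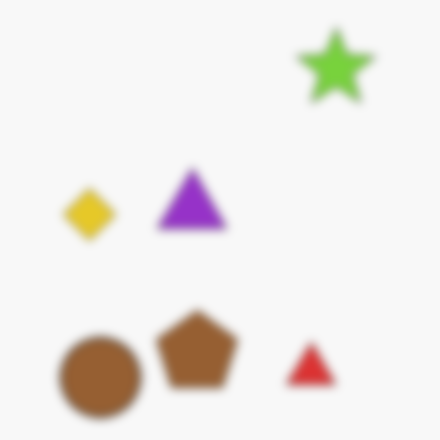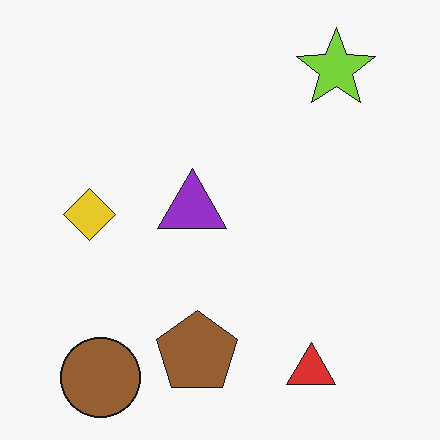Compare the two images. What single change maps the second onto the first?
The transformation is: heavily blurred.

Shape edges and outlines are uniformly softened across the whole image.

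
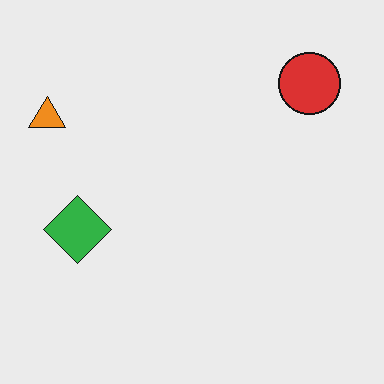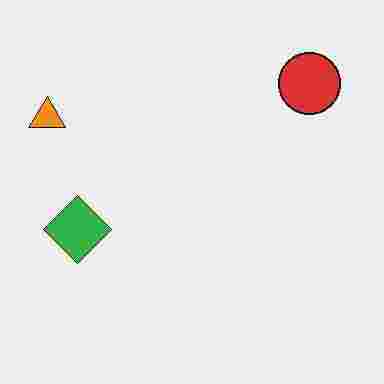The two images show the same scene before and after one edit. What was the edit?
The second image is the first heavily JPEG-compressed with obvious blocking artifacts.

Blocky 8×8 compression artifacts appear around shape edges and the flat background shows ringing — characteristic JPEG degradation.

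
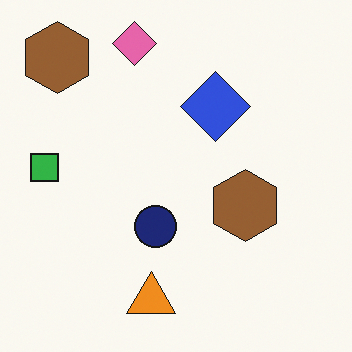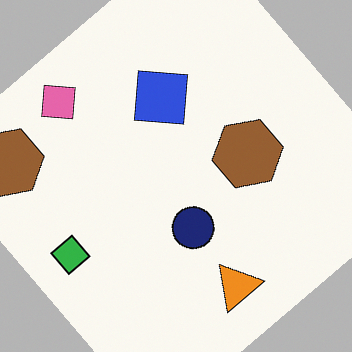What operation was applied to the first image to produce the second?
The transformation is: rotated counter-clockwise by a large amount — several tens of degrees.

Every shape is tilted by the same angle and the image corners show triangular fill wedges — a whole-image rotation by a non-right angle.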